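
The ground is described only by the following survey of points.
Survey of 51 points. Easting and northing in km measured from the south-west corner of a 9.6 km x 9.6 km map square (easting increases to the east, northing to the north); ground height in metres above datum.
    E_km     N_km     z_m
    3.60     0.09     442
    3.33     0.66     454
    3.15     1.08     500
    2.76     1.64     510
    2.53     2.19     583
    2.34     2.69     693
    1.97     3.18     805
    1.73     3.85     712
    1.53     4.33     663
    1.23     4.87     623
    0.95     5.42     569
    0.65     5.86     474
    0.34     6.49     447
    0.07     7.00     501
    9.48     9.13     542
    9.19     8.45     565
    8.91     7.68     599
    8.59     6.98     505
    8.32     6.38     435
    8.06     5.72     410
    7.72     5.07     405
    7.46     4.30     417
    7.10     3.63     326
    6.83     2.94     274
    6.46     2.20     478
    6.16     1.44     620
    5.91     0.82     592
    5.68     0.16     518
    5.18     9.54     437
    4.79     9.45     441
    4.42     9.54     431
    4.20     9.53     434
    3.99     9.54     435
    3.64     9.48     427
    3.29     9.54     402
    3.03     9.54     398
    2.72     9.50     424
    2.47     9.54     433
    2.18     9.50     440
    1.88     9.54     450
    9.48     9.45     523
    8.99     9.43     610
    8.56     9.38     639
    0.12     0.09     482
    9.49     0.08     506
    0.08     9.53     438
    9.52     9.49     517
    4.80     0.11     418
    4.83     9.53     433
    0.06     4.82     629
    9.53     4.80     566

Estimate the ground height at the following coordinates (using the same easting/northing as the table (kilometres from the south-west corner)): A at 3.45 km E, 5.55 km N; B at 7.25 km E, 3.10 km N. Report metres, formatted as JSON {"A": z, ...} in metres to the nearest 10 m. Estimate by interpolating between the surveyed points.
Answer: {"A": 650, "B": 320}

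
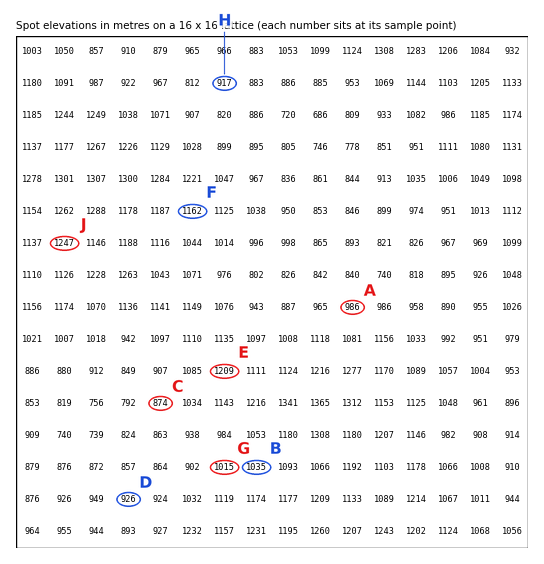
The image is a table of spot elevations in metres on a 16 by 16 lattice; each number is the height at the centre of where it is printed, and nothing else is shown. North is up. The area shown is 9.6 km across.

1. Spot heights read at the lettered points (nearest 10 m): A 990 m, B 1040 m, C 870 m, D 930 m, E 1210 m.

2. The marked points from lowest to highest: H G F J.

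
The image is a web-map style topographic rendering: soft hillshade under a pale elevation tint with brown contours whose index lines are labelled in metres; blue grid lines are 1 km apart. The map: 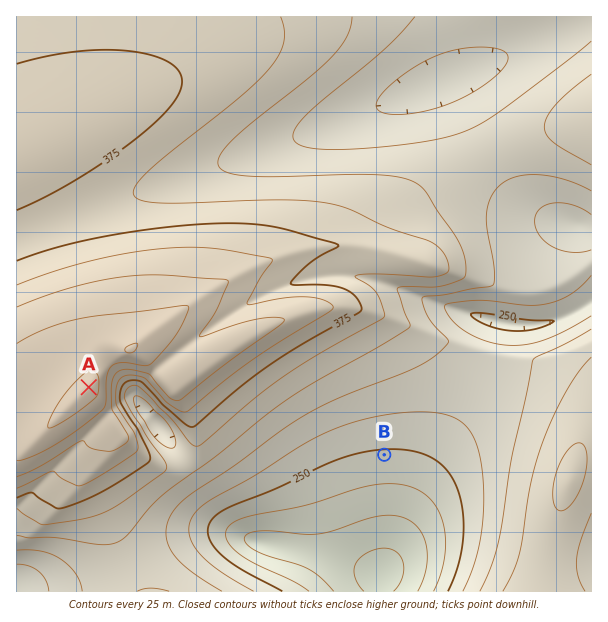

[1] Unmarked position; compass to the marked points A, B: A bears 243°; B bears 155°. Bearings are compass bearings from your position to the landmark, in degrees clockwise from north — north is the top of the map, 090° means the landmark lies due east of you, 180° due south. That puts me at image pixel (302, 279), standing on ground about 370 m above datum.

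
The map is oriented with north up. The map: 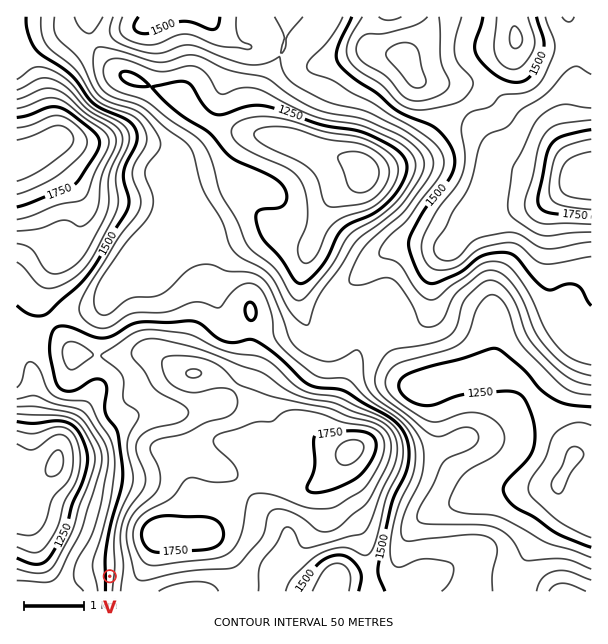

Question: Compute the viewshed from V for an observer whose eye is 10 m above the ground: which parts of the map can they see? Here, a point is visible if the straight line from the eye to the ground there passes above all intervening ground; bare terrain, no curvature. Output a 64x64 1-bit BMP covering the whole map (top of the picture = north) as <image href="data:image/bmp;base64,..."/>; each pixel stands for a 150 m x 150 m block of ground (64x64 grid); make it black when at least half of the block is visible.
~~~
<image width="64" height="64" href="data:image/bmp;base64,Qk0+AgAAAAAAAD4AAAAoAAAAQAAAAEAAAAABAAEAAAAAAAACAAATCwAAEwsAAAIAAAAAAAAA////AAAAAAD/8AAAAAAAAP/wAAAAAAAA4/gAAAAAAADB/AAAAAAAAIA8AAAAAAAAABwAAAAAAAAACAAAAAAAAAAAAAAAAAAAAAAAAAAAAAAAAAAAAAAAAIAAAAAAAAAAwAAAAAAAAADAAAAAAAAAAMAAAAAAAAAA4AAAAAAAAADgAAAAAAAAAOAAAAAAAAAA8AAAAAAAAAD94AAAAAAAAP/gAAAAAAAA//AAAAAAAAD/kAAAAAAAAP/AAAAAAAAA/8AAAAAAAADv8AAAAAAAAOf4AAAAAAAA4wgAAAAAAADAAAAAAAAAAOAAAAAAAAAA4AAAAAAAAADgAAAAAAAAAOAAAAAAAAAA4AAAAAAAAADgAAAAAAAAAPgAAAAAAAAA/gAAAAAAAAD/AAAAAAAAAP+AAAAAAAAA44AAAAAAAADhwAAAAAAAAPHAAAAAAAAA+8AAAAAAAAD/4AAAAAAAAP/AAAAAAAAA/4AAAAAAAAD/wAAAAAAAAP/AAAAAAAAA/+AAAAAAAAA/4AAAAAAAAA/wAAAAAAAAAAAAAAAAAAAAAAAAAAAAAAAAAAAAAAAAAAAAAAAAAAAAAAAAAAAAAAAAAAAAAAAAAAAAAAAAAAAAAAAAAAAAAAAAAAAAAAAAAAAAAAAAAAAAAAAAAAAAAAAAAAAAAAAAAAAAAAAAAAAAAAAAAAAAAA=="/>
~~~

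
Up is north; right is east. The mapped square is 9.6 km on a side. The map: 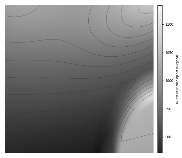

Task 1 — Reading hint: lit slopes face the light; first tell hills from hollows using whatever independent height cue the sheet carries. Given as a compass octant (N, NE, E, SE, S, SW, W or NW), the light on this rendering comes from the NE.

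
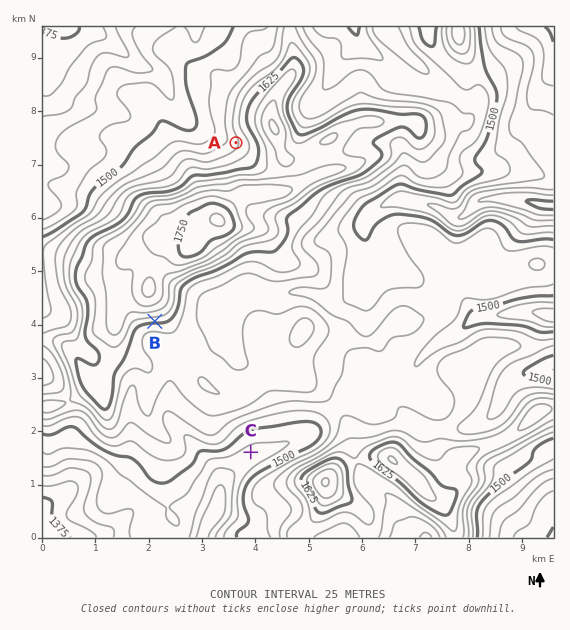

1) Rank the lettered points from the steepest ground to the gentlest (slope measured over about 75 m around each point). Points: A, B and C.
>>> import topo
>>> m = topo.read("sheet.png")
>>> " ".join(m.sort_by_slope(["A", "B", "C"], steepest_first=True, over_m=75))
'B A C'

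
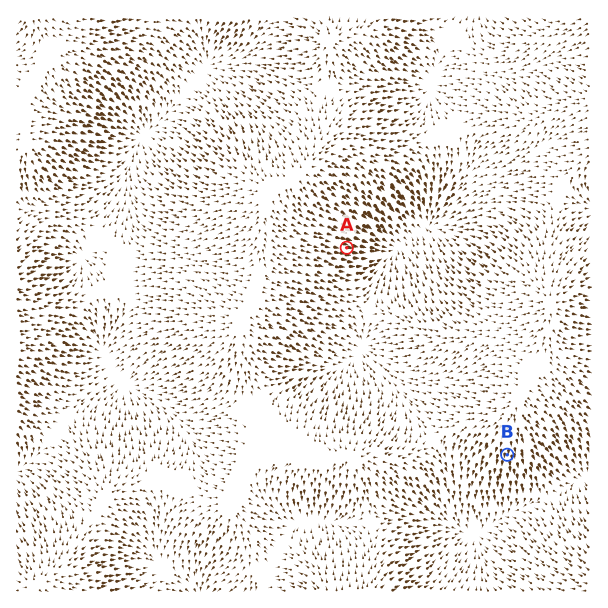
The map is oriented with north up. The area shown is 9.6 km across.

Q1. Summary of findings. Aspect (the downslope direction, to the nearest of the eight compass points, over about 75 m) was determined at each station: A E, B S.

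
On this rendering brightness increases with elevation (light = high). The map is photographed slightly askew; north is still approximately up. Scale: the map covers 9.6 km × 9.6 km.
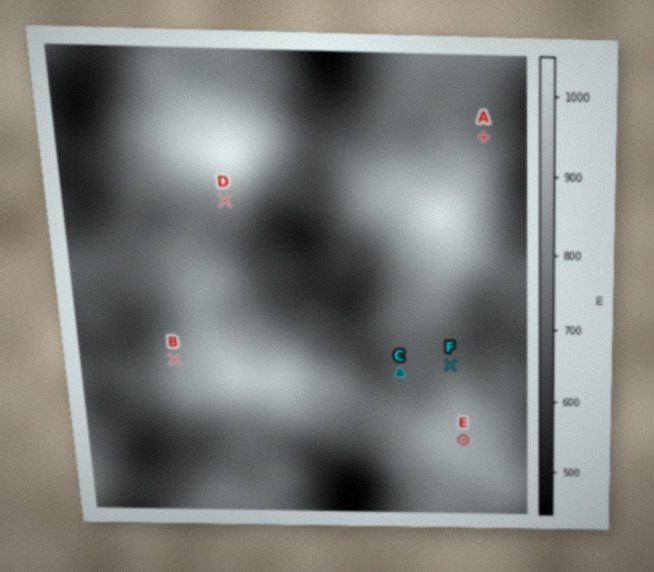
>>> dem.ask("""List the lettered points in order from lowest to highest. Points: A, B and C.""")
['C', 'A', 'B']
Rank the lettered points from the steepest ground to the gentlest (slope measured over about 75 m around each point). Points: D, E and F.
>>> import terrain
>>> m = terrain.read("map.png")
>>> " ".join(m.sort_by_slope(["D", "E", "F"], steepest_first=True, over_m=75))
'D F E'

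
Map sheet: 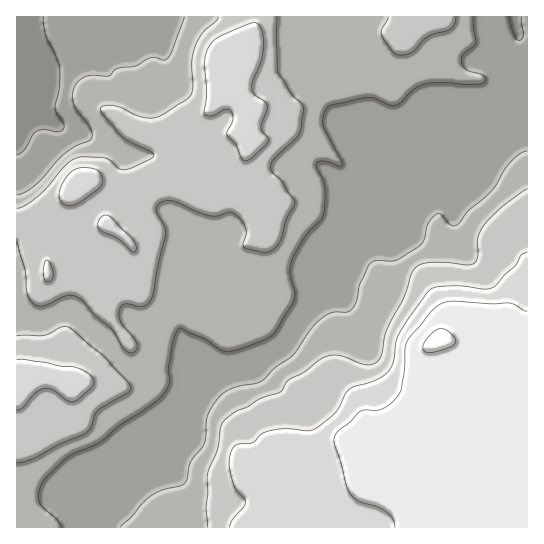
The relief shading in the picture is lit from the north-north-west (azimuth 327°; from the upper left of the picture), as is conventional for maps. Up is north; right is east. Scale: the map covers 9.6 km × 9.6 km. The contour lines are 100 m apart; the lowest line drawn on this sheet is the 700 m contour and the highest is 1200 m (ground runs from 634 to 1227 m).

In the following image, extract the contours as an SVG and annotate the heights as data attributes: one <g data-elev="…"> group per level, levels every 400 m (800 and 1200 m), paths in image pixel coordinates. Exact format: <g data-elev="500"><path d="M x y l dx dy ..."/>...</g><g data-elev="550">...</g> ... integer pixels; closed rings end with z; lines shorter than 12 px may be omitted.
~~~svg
<g data-elev="800"><path d="M61 527l-4-8-14-11-4-6 0-9 4-11 24-25 34-15 18-16 30-19 13-12 7-12 0-17 4-24 5-13 4-1 24 12 15 10 6 1 14-2 24-9 7-5 5-6 18-31 0-7-5-17 2-15 13-22 15-16 4-7 1-27-2-8-7-12 0-4 7-2 16 5 3-1-1-6-18-33 0-9 4-10 6-2 36-8 6 1 14 7 6 0 6-2 13-14 11-5 17-1 28 1 13-1 2-2 0-4-5-3-13-4-4-4-2-4 2-8 12-11-2-26"/><path d="M527 151l-6 2-10 8-7 9-11 20-24 20-11 14-7 1-10-11-4 0-8 9-5 18-6 6-23 14-18 0-7 2-10 20-3 18-6 9-5 2-15 1-10 6-11 11-17 25-18 13-13 13-6 2-22 5-13 7-13 19-2 8-1 20-14 20-5 20-5 4-18 4-12 6-31 31"/><path d="M185 17l-13 34-6 9-16-2-15 8-18 3-8 7-20 0-11 6-5 9 0 11 4 8 13 17 2 6 0 5-2 3-13 5-10 6-9 8-22 25-11 7-8 3"/></g><g data-elev="1200"><path d="M425 351l8 1 16-4 6-5 0-4-8-8-5-2-4 0-7 5-6 8-2 5z"/></g>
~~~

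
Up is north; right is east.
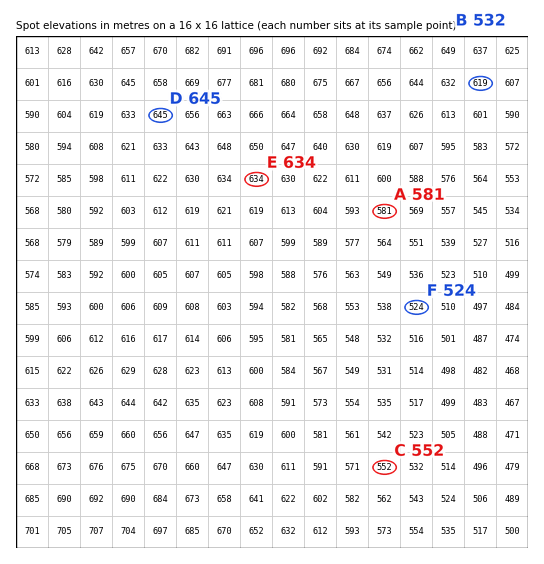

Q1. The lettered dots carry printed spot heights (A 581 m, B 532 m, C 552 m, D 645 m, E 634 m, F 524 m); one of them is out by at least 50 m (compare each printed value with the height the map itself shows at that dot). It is B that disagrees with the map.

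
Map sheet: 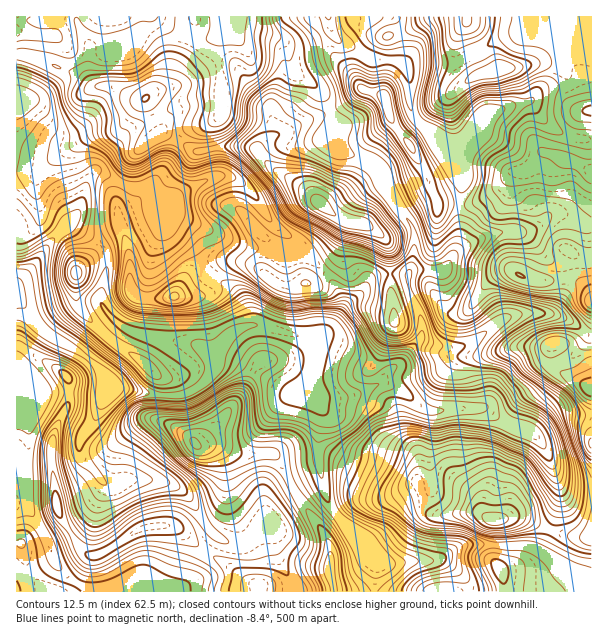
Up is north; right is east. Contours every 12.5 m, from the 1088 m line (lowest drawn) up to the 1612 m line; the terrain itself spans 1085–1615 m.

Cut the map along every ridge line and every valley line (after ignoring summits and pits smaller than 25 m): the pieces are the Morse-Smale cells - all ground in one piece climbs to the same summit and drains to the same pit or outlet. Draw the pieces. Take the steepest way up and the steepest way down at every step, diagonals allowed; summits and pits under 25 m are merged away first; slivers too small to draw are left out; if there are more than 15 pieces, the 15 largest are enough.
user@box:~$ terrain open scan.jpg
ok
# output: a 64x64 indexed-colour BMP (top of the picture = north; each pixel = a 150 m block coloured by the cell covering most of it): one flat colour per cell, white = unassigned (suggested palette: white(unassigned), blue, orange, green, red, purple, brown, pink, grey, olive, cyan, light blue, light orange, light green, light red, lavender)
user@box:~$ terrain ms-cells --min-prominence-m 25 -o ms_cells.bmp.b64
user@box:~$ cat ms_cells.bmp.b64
<image width="64" height="64" href="data:image/bmp;base64,Qk12CAAAAAAAAHYAAAAoAAAAQAAAAEAAAAABAAQAAAAAAAAIAAATCwAAEwsAABAAAAAAAAAA////ALR3HwAOf/8ALKAsACgn1gC9Z5QAS1aMAMJ34wB/f38AIr28AM++FwDox64AeLv/AIrfmACWmP8A1bDFABERERERERERERERERERER//////AAAAAAAAAAAAAAAAERERERERERERERERERER//////8AAAAAAAAAAAAAAAARERERERERERERERERERH//////wAAAAAAAAAAAAAAABERERERERERERERERERH///////BmZgAAAAAAAAAAAAEREREREREREREREREREf//////9mZmZmAAAAAAAAAAARERERERERERERERExER//////9mZmZmZmZmZmZmAAABERERERERERERERMzMx//////+7ZmZmZmZmZmZmYAAAERERERERERERERMzMz//////+7u2ZmZmZmZmZmZmAAARERERERERERERMzMzM/////+7u7tmZmZmZmZmZmYAABEREREREREREREzMzMz////+7u7u2ZmZmZmZmZmZgAAEREREREREREREzMzMzP////7u7u7u2ZmZmZmZmZmAAAREREREREREREzMzMzMz///7u7u7u7u2ZmZmZmZmYAABERERETMzETMzMzMzMzMz//u7u7u7u7ZmZmZmZmZlVVERERERMzMzMzMzMzMzMzMz+7u7u7u7tmZmZmZmZmVVURERERMzMzMzMzMzMzMzMzM7u7u7u7u2ZmZmZmZmVVVRERERMzMzMzMzMzMzMzMzMzu7u7u7u7ZmZmZmZmZVVVEREREzMzMzMzMzMzMzMzMzO7u7u7u7tmZmZmZmZVVVURERERMzMzMzMzMzMzMzMzM7u7u7u7u2ZmZmZmZVVVVREREREzMzMzMzMzMzMzMzMzu7u7u7u7ZmZmZmVVVVVVERERERMzMzMzMzMzMzMzMzO7u7u7u7tmZmZlVVVVVVUREREREzMzMzMzMzMzMzMzM7u7u7u7tVVVVVVVVVVVVRERERERMzMzMzMzMzMzMzM7u7u7u7tVVVVVVVVVVVVVEREREREzERERETMzMzMzER7u7uu7VVVVVVVVVVVVVVUREREREREREREREzMzMxERHu7u7uVVVVVVVVVVVVVVVRERERERERERERERMzMxEREe7u7u5VVVVVVVVVVVVVVVEREREREREREREREzMRERER7u7u7u5VVVVVVVVVVVVVUREREQARERERERGBERERERHu7u7u7uVVVVVVVVVVVVVREREQAAERERERGIgREREREe7u7u7u5VmZlVVVVVVVVVEREAAAABERiIiIiIERERERHu7u7u7umZmZlVVVVVVVUREAAAAACIiIiIiIiBERERER7u7u7u6ZmZmZVVVVVVmREAAAAACIiIiIiIiIgREREREe7u7u7pmZmZmZVVVVmZEAAAAACIiIiIiIiIgRERERER7u7u7umZmZmZmZmZmZkAAAAACIiIiIiIiIiBEREREREu7u7umZmZmZmZmZmZmQAAAAAAiIiIiIiIiBERERERESIu7u6ZmZmZmZmZmZmZAAAAAACIiIiIiIiBERERERESIi7u7pmZmZmZmZmZmZlAAAAAAIiIiIiIgRERERERESIiIiIimZmZmZmZmZmZmUQAAAAAiIiIiIiBERERERESIiIiIiJ3d5mZmZmZmZmZREAAAACIiIiIiBERERERESIiIiIiInd3eZmZmZmZmZlERAAACIiIiIiBERERERESIiIiIiIid3d6mZmZmZmZmUREAACIiIiIiBERERERESIiIiIiIiJ3d3qqmZmZmZmZRERACIiIiIiBERERERESIiIiIiIiInd3eqqqqqqZmZlERESIiIiIiBERERERESIiIiIiIiInd3d6qqqqqqmZqkREREiIiIiIERERERESIiIiIiIiIid3d3qqqqqqqqqqRERESIiIiIgRERERERIiIiIiIiIid3d3eqqqqqqqqqpEREREiIiIgRERERERIiIiIiIiIid3d3d6qqqqqqqqqkRERESIiERBERERERIiIiIiIiIiJ3d3d3eqqqqqqqqqREREREhEREQREREiIiIiIiIiIiJ3d3d3eqqqqqqqqqpEREREREREREERESIiIiIiIiIiInd3d3d6qqqqqqqqqkREREREREREQRERIiIiIiIiIiJ3d3d3d6qqqqqqqqqqREREREREREREEREiIiIiIiIid3d3d3d6qqqqqqqqqqpEREREREREREQRESIiIiIiIiJ3d3d3d3zMqqqqqqqqAEREREREREREREERIiIiIiIiJ3d3d3d3zMzKqqqqqgAAREREREREREREREQiIiIiIiInd3d3d8zMzMyqqqqgAABEREREREREREREREIiIiIiIid3d3d3zMzMzMqqqgAAAAREREREREREREREQiIiIiIiJ3d3d3fMzMzMzMzAAAAAAAREREREAARERERCIiIiIiJ3d3d3d8zMzMzMzMwAAAAAAEREAAAAAAREREIiIiIiJ3d3d3d3zMzMzMzMzMzMAAAABEAAAAAABEREQiIiIid3d3d3d3fMzMzMzMzMzMzAAAAAAAAAAAAARERCIiIiJ3d3d3d3fczMzMzMzMzMzAAAAAAAAAAAAABERCIiIiJ3d3d3fd3d3d3dzMzMzMzAAAAAAAAAAAAAAAREIiIiInd3d33d3d3d3d3dzMzMzAAAAAAAAAAAAAAABAQiIiIt3dd33d3d3d3d3d3dzMwAAAAAAAAAAAAAAAAAAAIt3d3d3d3d3d3d3d3d3d3dwAAAAAAAAAAAAAAAAAAAAt3d3d3d3d3d3d3d3d3d3d3MAAAA"/>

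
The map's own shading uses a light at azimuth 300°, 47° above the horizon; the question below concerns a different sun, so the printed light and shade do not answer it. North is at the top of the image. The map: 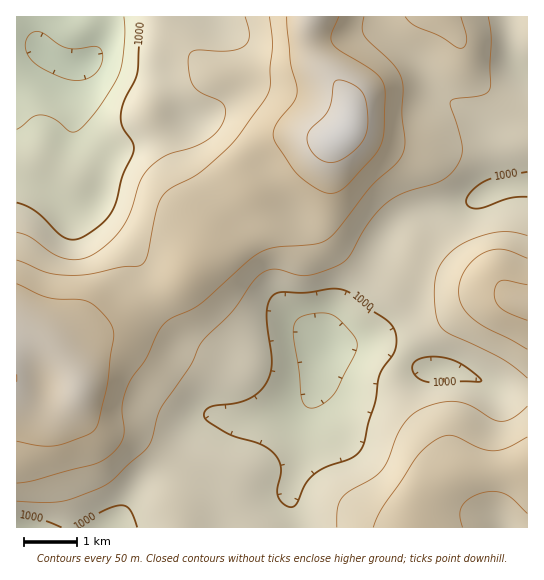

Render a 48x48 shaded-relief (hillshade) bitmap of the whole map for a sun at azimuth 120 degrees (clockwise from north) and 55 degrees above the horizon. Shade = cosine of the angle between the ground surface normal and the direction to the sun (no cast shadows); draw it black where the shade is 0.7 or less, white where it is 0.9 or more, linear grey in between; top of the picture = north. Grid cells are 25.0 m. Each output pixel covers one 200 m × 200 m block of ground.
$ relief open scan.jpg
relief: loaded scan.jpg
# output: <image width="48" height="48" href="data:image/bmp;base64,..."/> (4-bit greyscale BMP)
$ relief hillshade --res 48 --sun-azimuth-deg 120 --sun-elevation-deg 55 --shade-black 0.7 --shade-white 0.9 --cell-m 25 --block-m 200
<image width="48" height="48" href="data:image/bmp;base64,Qk32BAAAAAAAAHYAAAAoAAAAMAAAADAAAAABAAQAAAAAAIAEAAATCwAAEwsAABAAAAAAAAAAAAAAABEREQAiIiIAMzMzAERERABVVVUAZmZmAHd3dwCIiIgAmZmZAKqqqgC7u7sAzMzMAN3d3QDu7u4A////ALqqq8yph3eJqqmZmZmHZmZmZ4mqq7y6h7u7vMy6h3iJqqmZmZmHZmZmZomqu7u5h7u7vM3LmHiJmpmaqql2ZmZlVniau7y5h8zMzM3duXeJmZmaqqmGZmZVRGiZq7u6mMzMzMzdyoiJmZmaq6mHZmVVRFeJmqqpmLvMzMze3KmZmZmZqqqXZmVVQ0Z4iZmYiKu7zMze7bqZmZmJmqqYd2ZVREZ3iIh2ZqqrvLze7cupmZiImZmYh3ZlREV3iIh2VZmau7zN3cy6mZmYmZmYh3dlVUVniZmGVKmZq7zMzMy7qZmZmZmYd3dlVVVWiZmHVKqZm83dy8zMupqqqqqYh3ZlVmVVeJmHVbqYis3ty7zMy6qru7uph3ZlZmZVZ4iHZcuYeb3u3LvMy6qrzMupiHZlZ3dlVniHZsuYeKze3Lu8y7qrzMy6iHZVaJh3Z4iHd7uoiavN3cu7u7qqvNy6mHZVaJqYiImYh7upmaq83cy7u7qqvMy6mHZVaJqqmZmYiKqpmaq7zNy7q7qqvMy6mHZlV4qqqZmZiKqZqqqrvM3Lu7qqvMy6qYd2ZniZmZmZmZmZmZmqu8zMy7u7vMy7qYiId3eIiZmZmZmZmZmaq7zMzMy7zMy7qYiIiId3eIiJmZmYiZmZmqq8zdzMzMzLuoiImZh2ZneImZmIeImZmZmrzd3d3czMy5iImZh1VWd4iIiHZniJiIeKvN3u7bu8zKmYiZl1RFZ4iIh3ZVZ4iHZ4q83u7bq83LqpiJmGREV4iIiHZURXiHZnmrze7bqszcupiImGQzRniIiYdTNFeHdniaq83Lqrzdy6iImHVDNGeImZhkM0V3d3iZqru7qqvN3LmIiYdUNFeImql1QiRnd3iJmaqqqZq97cqIiYh1RFd4mqmGUyNGd4iJmZmqqZm97tupiYiHZWd4mamYZCI1d4iJmZqqqZm97ty6mZmYdmd4mZmZhTI1Z4iIiZqqqZm97u3Lu7uqh3d4mZmal0IkZniIiJmqmZm87u3MzMzLqYiJmZmal1MkVmd3iJmZiIm87u3MzMzcy6qpmZiJmFM0VlVmeJmId4m87u3Lu8zMy7u4iZiImGQ0VmVEV4mHd3ms3u7bu7u7u7q3iZmHiHZVZ3VDRXiHZnib3v7cuqu7qqqneJmHd3d3iIdTM1ZmZmeKve7cuqqqqZmXeJmHZmd4mphlM0RVVmZ4rO7cqqqqqZmXeJmHVUV5qqmHVEREVVZnnO7suqqqqZmYiIh2UzRYqqmYdlRERVZnm97tuqqqqpmYiIh2UyJHmZmZmHZUVWZ3m87tyqqqqqmZiYh2UyJGiIiJmYdlVWd4mrzdypmru6mZmZmHUyJGiHeIiIdlVneImavMupmrzLqqmZmYdCI2iHd3h3ZURniIiZqrqYir3cqqqZmqhSE2iIiHd2VDRomZmZqqqYib3cqaqZmqp0IleIiId2UzRpu6qaqqqZmr3cmKqYiaqFIleImYh2VDNqzduqmZmZmrzbl6qZiImGM1eJmYh2VDNpzuy6mZmZq7zLhw=="/>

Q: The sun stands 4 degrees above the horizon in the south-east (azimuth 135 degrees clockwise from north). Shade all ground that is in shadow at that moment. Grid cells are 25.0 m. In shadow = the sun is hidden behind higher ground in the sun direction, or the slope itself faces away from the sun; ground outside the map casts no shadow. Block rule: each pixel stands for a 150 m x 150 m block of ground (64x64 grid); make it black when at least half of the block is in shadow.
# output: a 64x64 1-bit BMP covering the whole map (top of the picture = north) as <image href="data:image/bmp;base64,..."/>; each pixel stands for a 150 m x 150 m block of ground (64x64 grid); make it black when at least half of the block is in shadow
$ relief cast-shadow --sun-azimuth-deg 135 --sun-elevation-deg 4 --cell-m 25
<image width="64" height="64" href="data:image/bmp;base64,Qk0+AgAAAAAAAD4AAAAoAAAAQAAAAEAAAAABAAEAAAAAAAACAAATCwAAEwsAAAIAAAAAAAAA////AAAAAAAAAAAAAAAAAAAAAAAAAAAAAAAAAAAOAAAAAAAAAB8AAAAAAAAD/4AAAAAAAAf/gAAAAAAAB//AAAAAAAAH/8AAAAAAAAf/wAQAAAAAB//ADwAAAAAH/+AfAAAAAAf/4B8AAAAAB//wHwAAAAAH//gfAAAAAAf//j8AAAAAB///PwAAAAAD//9+AAAAAAP4/3gAAAAAAfh+AAAAAAAB/DgAAAAAAAD8AAAAAAAAAP4AAAAAAAAAfgAAAAAAAAAYAAAAAAAAAAAAAAAAAAAAAAAAAAAAAAAAAAAAAAAAAAAAAAAAAAAAAAQAAAAAAAAADwAPwAAAAAAPgA/gAAAAAA/AH/AAAAAAH+Af+AAAAAAf+B/8AAAAAB/8H/wAAAAAH/wf/gAAAAAf/B//AAAAAB/8H/8AAAAAH/gP/4AAAAAf+A//gAAAAA/gB//AAAAAAAAB/+AAAAAAAAD/+AAAAAAAAP//AAAAAAAAf//AAAAAAAD//+AAAAAAAP//8AAAAAAB/5/4AAAAAAH8H/4AAAAAAfgP//wAAAAB/A///gAAAAH+B//8AAAAAf8A//gAAAAD/wA/8AAAAAP/gB/AAAAAA/8AH4AAAAAD/wAPwAAAAAP/AB/gAAAAA/8AH+AAAAAD/4A/4AAAAAH/gH/gAAAAAH+AP+AAAAAAP4Af4AAAAA=="/>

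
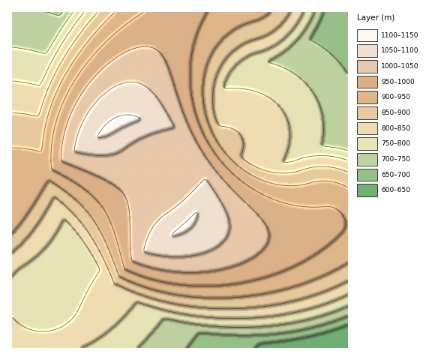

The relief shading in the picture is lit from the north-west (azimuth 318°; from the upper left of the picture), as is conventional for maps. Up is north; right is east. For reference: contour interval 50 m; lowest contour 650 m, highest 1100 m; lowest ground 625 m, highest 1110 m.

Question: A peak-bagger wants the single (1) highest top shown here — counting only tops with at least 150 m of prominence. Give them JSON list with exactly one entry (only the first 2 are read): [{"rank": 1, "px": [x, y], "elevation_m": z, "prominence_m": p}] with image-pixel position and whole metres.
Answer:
[{"rank": 1, "px": [116, 126], "elevation_m": 1110, "prominence_m": 485}]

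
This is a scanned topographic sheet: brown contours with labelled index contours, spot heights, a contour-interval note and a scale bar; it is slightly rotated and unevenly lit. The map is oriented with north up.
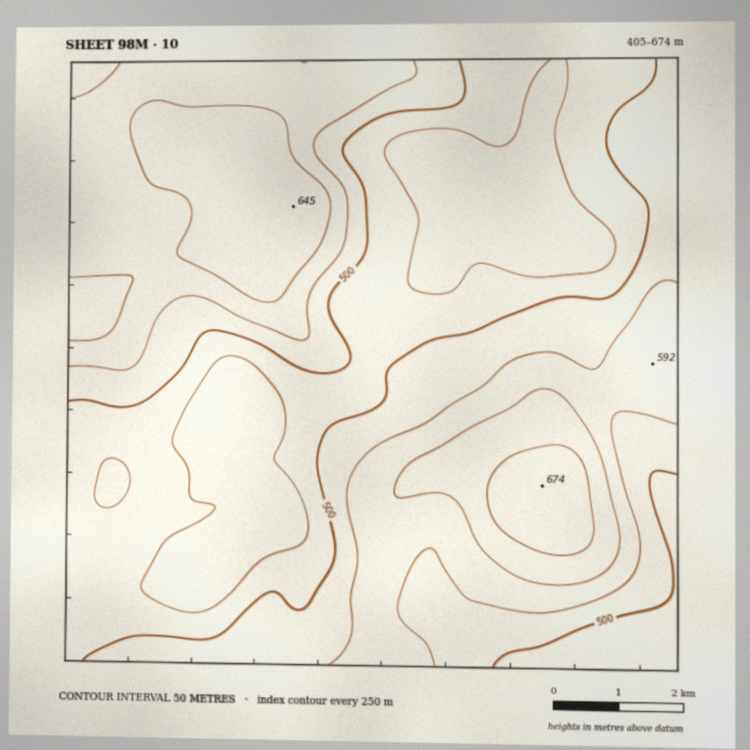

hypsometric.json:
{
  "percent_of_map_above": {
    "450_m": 85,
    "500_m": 60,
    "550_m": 38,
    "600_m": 15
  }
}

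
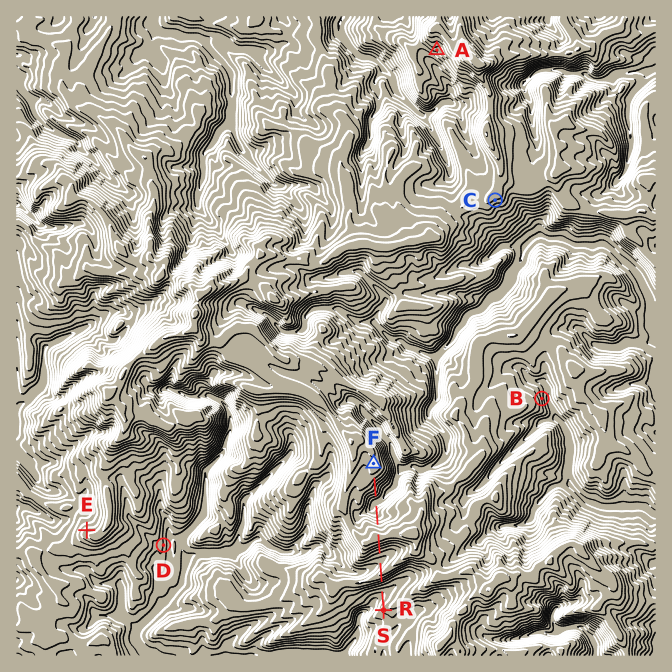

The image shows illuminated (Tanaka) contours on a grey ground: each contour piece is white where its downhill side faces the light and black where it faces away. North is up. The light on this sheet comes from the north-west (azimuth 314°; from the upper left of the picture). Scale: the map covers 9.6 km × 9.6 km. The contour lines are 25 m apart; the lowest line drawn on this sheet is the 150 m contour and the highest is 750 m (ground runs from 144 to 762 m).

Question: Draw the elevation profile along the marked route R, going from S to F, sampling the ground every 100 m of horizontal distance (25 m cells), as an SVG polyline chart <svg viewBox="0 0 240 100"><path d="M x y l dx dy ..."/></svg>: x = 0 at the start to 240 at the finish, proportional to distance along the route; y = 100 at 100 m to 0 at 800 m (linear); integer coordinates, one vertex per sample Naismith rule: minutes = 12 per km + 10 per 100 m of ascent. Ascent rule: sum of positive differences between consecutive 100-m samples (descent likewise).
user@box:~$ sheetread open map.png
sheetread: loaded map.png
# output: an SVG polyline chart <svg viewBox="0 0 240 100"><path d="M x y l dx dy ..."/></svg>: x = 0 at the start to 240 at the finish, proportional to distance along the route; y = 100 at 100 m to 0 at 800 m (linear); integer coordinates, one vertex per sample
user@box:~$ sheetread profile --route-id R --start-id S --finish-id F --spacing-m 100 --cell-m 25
<svg viewBox="0 0 240 100"><path d="M0 63l11 3 11 3 11-3 11-8 10-10 11 0 11 5 11-3 11-6 11-9 11-5 11 4 10 7 11 8 11 2 11 5 11-5 11-7 11-4 11-6 11-3 10-1 1 0"/></svg>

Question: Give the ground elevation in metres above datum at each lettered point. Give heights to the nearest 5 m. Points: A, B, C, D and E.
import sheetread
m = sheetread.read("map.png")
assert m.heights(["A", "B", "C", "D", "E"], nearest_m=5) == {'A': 460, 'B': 245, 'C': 450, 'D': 200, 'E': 385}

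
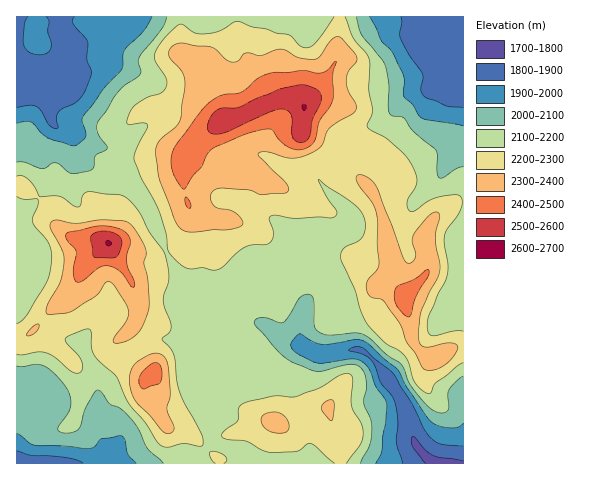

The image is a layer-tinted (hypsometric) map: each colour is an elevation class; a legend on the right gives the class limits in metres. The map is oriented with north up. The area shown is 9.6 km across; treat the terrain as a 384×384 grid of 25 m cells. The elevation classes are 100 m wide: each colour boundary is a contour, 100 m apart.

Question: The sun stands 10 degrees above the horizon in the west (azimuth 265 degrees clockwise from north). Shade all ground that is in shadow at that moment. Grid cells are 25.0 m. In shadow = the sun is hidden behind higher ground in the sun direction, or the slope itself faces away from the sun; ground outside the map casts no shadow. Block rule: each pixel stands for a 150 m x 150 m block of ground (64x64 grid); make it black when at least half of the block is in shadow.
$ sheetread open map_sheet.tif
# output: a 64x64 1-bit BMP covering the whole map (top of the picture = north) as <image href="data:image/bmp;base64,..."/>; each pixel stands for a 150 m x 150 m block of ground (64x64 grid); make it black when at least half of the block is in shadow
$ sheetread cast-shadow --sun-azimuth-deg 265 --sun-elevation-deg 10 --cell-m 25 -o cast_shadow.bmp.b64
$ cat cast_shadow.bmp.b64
<image width="64" height="64" href="data:image/bmp;base64,Qk0+AgAAAAAAAD4AAAAoAAAAQAAAAEAAAAABAAEAAAAAAAACAAATCwAAEwsAAAIAAAAAAAAA////AAAAAAAAAAAAAAH/4AAAAAAAAP/4AAAAAAAA//AAAAAAAAD/8ABgAYAAgP/wAHAD4AAA/+AAcAfgAAH/4QAgB+AAA//BAAAH4AAD/4cAAAfgAAP/jwAAB/AAAf8fAAAH+AAB/x8AIA/8AAD+DwBgD/4AAP4HAGAP/gDw+AcAwA/8B/hgBwAAB8AP4AADAAAAAA/AAHAYAHAAGQAAeAwAOgABgAB+AAA/AAGAAP8AAD+AAYAA/wAAP4AAgAD/AAA/wAAAAP8AAH/AAAAAfwAwf8AAAAA/ADh/wAAAAB8AOP+AAAADHwAB/wAAAAMfAAP+AAAAAx8AA/8AAAADHwAD/4AAAAcfAAf/wAgABx8AB/4AHAAHHwAA+AA4AAcPAADwAGAAB48AAOA4AAAPhwAAAHwAAA+AAAAAeADADgAAAAAAAeAecDgAAAADwBh4cAAAAAOAAHgAAAAAAAAA/AEAAAAAAADOAQAAAABwAAcAAAAAAH4AAA4AAAAAf8AAHgAAAwB//8A8AAABwH//+BwAAAAAf///GAAAAAA///8YAAAAAD///wAAAAAAP///AAAAAAAf//8AAAAAAA///wAAAAAAB///AAAAAAAD//8AAAAAAAP//wAAAAABwf//AAAAAAHD//8AAAAAAYP//wAAAAAAA///AAAAAAAB//wAAAAAAAH/+A=="/>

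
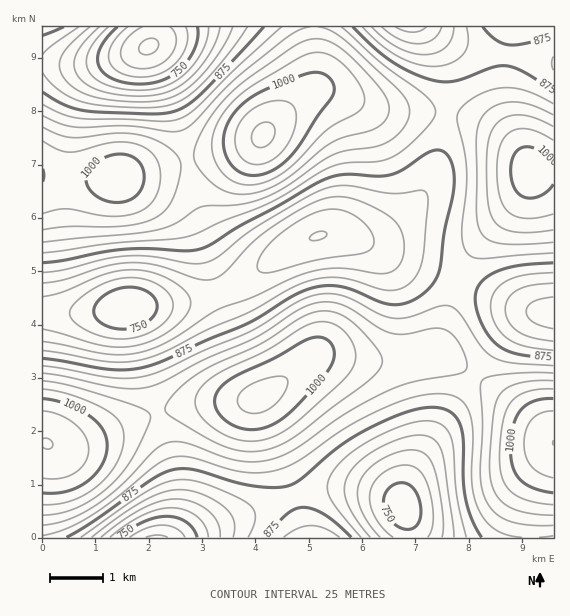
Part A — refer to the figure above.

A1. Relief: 670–1055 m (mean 895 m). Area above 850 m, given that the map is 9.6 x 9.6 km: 66.5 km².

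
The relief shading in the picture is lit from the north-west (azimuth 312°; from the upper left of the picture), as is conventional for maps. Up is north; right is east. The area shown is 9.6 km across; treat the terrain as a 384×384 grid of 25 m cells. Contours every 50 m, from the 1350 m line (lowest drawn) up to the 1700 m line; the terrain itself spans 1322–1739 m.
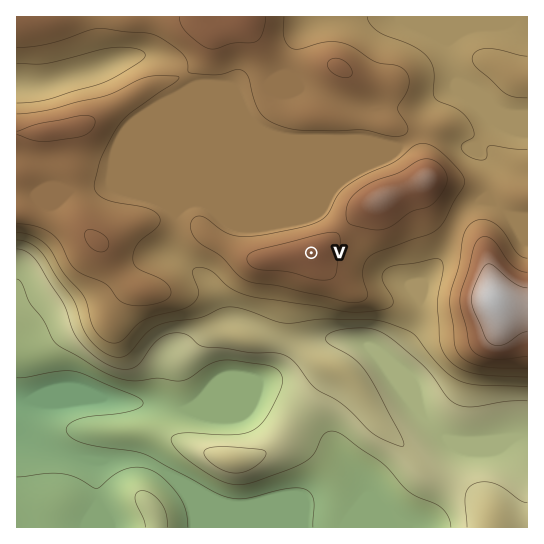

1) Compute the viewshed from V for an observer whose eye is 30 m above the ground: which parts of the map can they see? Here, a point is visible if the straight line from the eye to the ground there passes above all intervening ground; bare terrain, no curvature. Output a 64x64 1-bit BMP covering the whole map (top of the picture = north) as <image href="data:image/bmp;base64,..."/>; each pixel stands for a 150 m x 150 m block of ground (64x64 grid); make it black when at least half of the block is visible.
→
<image width="64" height="64" href="data:image/bmp;base64,Qk0+AgAAAAAAAD4AAAAoAAAAQAAAAEAAAAABAAEAAAAAAAACAAATCwAAEwsAAAIAAAAAAAAA////AAAAAAD/4HAA///n///wcAB//8P///DwAD//g///8eAAD/+H////4AAH/4f////AAAf9z////4AAB/H/////AAAH8f////wAf4/h////gAH//+P///8AD///w/////////////5/////////wA////////+AAP///////4AAA///////gAAAf////9+AAAAfDP/8DwAAAP4AP/gOAAAB/gAf4A4AAAP+AB/ADwAAB/4ADAAfwAAH/wIAAB/gAA///gAAP/AAD8H4AAA/8AAfwgAAAH/wAB/mAAAAf/AAAP4AAAH/8AAA/AAAA//wAAH4AAD5//AAA/AAAeD/8AAP4AAfwP/wAB/AAf/B/+AAP4AD/+f/4AA/wAP////gAD/h/////+AAf+H+B///4AB/8/+D//HgAP////v+cOCA//////5wIcD//////nAP///////8cAf//////4BwA///////wCAA///////gAAD///////AAAP//////+AAA///////8AAD///////4AAB///////4AAAf//////AAAAf/////wAAAAf///g/wAAAAf//8H/gAAAAf//5//AAAAA/////4AAAAAf///gAAAAAAf//4AAAAAAB//4AAAAAAAP/8AAAYD8AD//wAAAwP/////AAADg/////8AAAfD//+P/wAAB+A=="/>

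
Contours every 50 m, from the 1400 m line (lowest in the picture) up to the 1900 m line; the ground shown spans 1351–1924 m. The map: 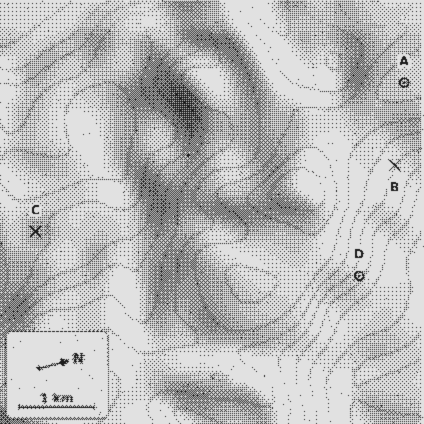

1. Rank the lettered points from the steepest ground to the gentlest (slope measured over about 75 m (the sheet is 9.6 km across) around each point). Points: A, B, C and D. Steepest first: D B C A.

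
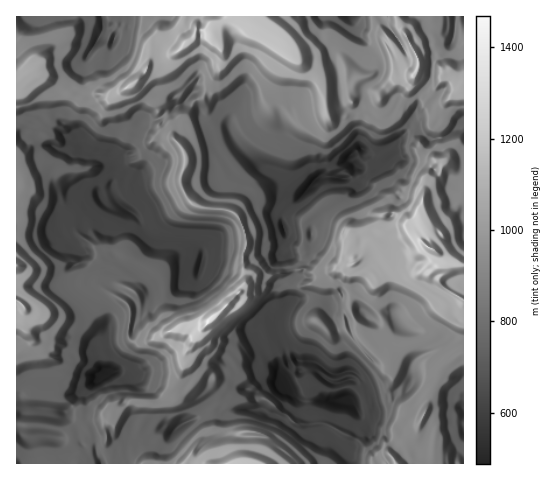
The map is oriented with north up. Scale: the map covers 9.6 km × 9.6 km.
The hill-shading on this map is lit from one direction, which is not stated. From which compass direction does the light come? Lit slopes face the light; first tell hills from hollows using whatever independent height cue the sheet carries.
W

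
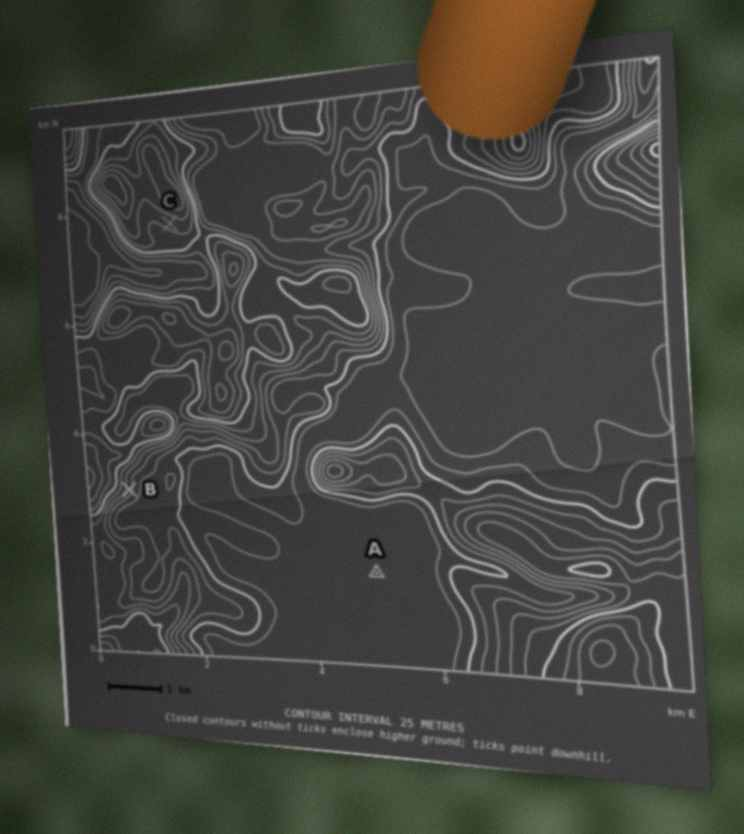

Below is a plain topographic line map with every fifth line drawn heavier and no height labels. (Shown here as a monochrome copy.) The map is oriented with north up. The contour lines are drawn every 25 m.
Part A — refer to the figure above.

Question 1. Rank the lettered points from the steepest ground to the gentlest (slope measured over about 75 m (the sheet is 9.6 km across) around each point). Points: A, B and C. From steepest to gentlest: B C A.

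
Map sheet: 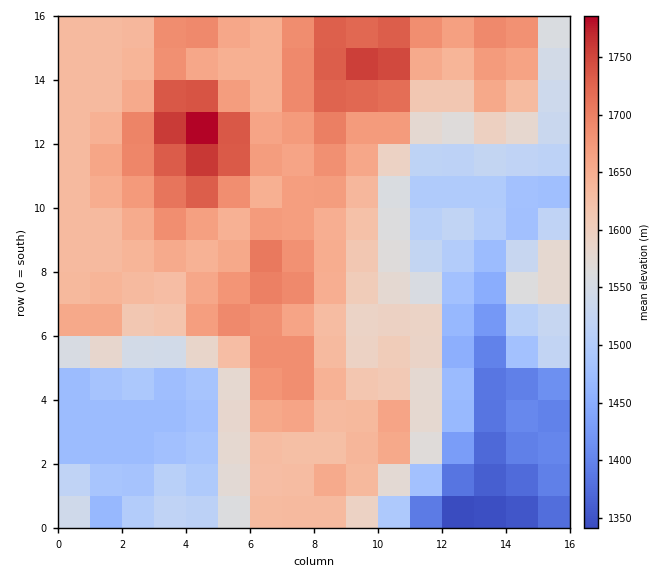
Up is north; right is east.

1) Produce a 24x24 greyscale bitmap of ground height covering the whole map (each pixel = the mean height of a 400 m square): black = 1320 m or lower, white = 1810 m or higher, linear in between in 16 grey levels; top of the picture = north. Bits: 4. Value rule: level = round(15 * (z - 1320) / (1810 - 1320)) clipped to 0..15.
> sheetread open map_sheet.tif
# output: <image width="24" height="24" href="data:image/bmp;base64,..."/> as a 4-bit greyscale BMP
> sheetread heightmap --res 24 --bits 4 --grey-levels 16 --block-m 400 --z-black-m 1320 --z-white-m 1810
<image width="24" height="24" href="data:image/bmp;base64,Qk2WAQAAAAAAAHYAAAAoAAAAGAAAABgAAAABAAQAAAAAACABAAATCwAAEwsAABAAAAAAAAAAAAAAABEREQAiIiIAMzMzAERERABVVVUAZmZmAHd3dwCIiIgAmZmZAKqqqgC7u7sAzMzMAN3d3QDu7u4A////AHVFZmaJqpmGMQAREnZVZmaKqqqXUxERImZVVlaJmqqpdSISIlVVVVaamZmql0ISMlVVVVaaqpmrp1IjMlVVVVaau6mqp1MiMlVVVVabu6mZl1MiIlVmZWeby6mImFMjRYiXeJqry6mImFM1Z6qpmau7uqmImFM1Zqqqmau7u6mIl1NGd6qqmau8y6qIh2RXiKqqqqq8y6qYdmRWiKqqu6qruqqYdmZVZ6qqu7qqu6qYZmZVVqqrvMy6q7qYZVZVVaq7vd3Kq7uoZWVVVaq8ze3bq7updmZ2Zqqrzu7bq8u7l3iIdqqrzu26rMu8qImpdqqqvduqrNzdqZq6hqqqu7qqrNzuuqq7h6qqq7qqrNzdy6q7l6qqrMuqrNzNy7vMlw=="/>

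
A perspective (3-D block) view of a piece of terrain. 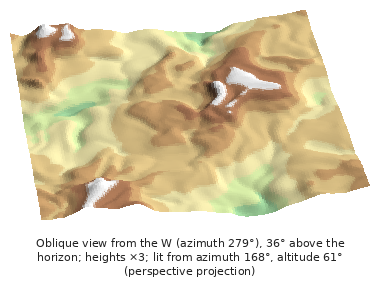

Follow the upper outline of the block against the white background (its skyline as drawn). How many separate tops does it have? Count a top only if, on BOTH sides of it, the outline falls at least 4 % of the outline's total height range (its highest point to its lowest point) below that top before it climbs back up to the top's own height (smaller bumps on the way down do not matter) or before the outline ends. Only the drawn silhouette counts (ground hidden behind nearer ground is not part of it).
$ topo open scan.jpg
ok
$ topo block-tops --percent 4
2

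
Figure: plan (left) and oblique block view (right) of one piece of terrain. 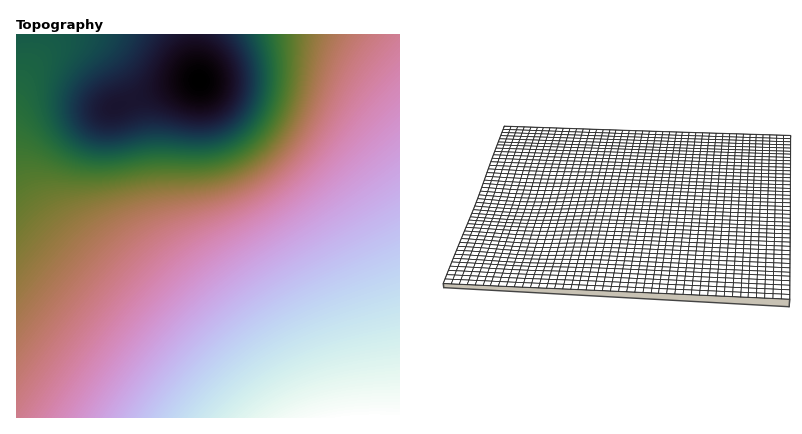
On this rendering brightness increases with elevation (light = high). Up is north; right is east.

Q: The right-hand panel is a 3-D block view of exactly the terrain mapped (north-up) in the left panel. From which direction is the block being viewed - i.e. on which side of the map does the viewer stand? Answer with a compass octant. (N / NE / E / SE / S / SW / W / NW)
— W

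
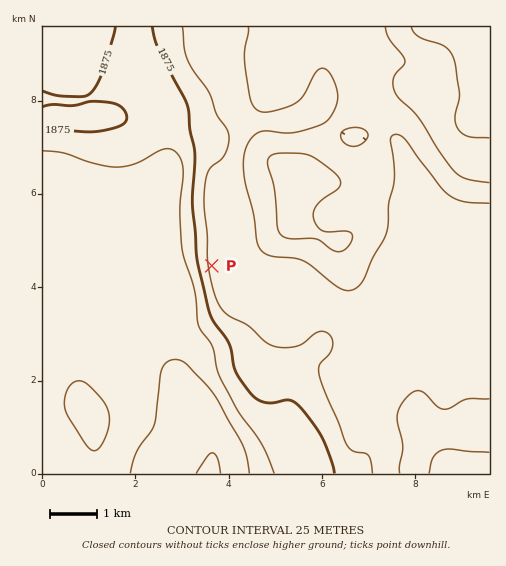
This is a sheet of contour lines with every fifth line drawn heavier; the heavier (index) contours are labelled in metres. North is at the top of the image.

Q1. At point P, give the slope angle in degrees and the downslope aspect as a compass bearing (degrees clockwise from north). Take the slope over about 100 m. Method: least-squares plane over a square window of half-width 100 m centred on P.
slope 4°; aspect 265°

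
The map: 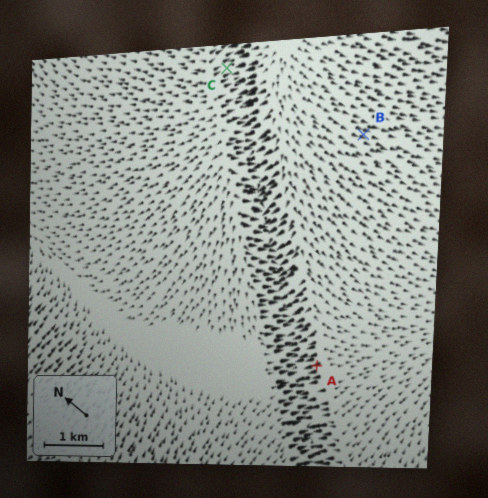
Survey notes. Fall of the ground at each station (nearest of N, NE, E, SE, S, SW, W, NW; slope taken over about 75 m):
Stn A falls NW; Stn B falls S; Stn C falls SE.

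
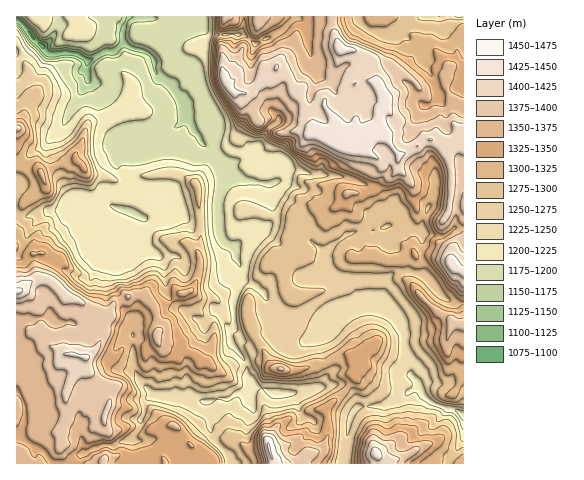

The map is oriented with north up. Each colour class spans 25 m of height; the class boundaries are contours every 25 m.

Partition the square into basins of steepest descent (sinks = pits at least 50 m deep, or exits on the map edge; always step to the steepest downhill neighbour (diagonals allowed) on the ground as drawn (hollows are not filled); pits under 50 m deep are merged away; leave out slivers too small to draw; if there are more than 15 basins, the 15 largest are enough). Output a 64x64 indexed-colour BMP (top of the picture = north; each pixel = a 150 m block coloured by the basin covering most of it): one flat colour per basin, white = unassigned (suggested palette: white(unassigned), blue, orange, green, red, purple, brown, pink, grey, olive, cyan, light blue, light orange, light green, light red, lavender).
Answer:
<image width="64" height="64" href="data:image/bmp;base64,Qk12CAAAAAAAAHYAAAAoAAAAQAAAAEAAAAABAAQAAAAAAAAIAAATCwAAEwsAABAAAAAAAAAA////ALR3HwAOf/8ALKAsACgn1gC9Z5QAS1aMAMJ34wB/f38AIr28AM++FwDox64AeLv/AIrfmACWmP8A1bDFABEREREREREREREREREREREREREREiIiIiIiIiIiIiIiERERERERERERERERERERERERERERIiIiIiIiIiIiIiIRERERERERERERERERERERERERERERIiIiIiIiIiIiIhEREREREREREREREREREREREREREREiIiIiIiIiIiIiERERERERERERERERERERERERERERERIiIiIiIiIiIiIREREREREREREREREREREREREREREREiIiIiIiIiIiIhERERERERERERERERERERERERERERESIiIiIiIiIiIiERERERERERERERERERERERERERERESIiIiIiIiIiIiIREREREREREREREREREREREREREREREiIiIiIiIiIiIhERERERERERERERERERERERERERERERIiIiIiIiIiIiERERERERERERERERERERERERERERERESIiIiIiIiIiIREREREREREREREREREREREREREREREREiIiIiIiIiIhERERERERERERERERERERERERERERERESIiIiIiIiIiERERERERERERERERERERERERERIREREREiIiIiIiIiIREREREREREREREREREREREREiIiIiERESIiIiIiIiIhERERERERERERERERERERERESIiIiIiISIiIiIiIiIiERERERERERERERERERERERESIiIiIiIiIiIiIiIiIiIRERERERERERERERERERERERIiIiIiIiIiIiIiIiIiIhERERERERERERERERERERERIiIiIiIiIiIiIiIiIiIiERERERERERERERERERERERESIiIiIiIiIiIiIiIiIiIRERERERERERERERERERERERESIiIiIiIiIiIiIiIiEREREREREREREREREREREREREREiIiIiIiIiIiIiIiERERERERERERERERERERERERERESIiIiIiIiIiIiIhEREREREREREREREREREREREREREREiIiIiIiIiIiIhERERERERERERERERERERERERERERESIiIiIiIiIiIhERERERERERERERERERERERERERERESIiIiIiIiIiIiERERERERERERERERERERERERERERERIiIiIiIiIiIiIREREREREREREREREREREREREREREREiIiIiIiIiIiIhERERERERERERERERERERERERERERESIiISIiIiIiIiERERERERERERERERERERERERERERERIiIRERERERERIREREREREREREREREREREREREREREREREREREREREREREREREREREREREREREREREREREREREREREREREREREREREREREREREREREREREREREREREREREREREREREREREREREREREREREREREREREREREREREREREREREREREREREREREREREREREREREREREREREREREREREREREREREREREREREREREREREREREREREREREREREREREREREREREREREREREREREREREREREREREREREREREREREREREREREREREREREREREREREREREREREREREREREREREREREREREREREREREREREREREREREREREREREREREREREREREREREREREREREREREREREREREREREREREREREREREREREREREREREREREREREREREREREREREREREREREREREREREREREREREREREREREREREREREREREREREREREREREREREREREREREREREREREREREREREREREREREREREREREREREREREREREREREREREREREREREREREREREREREREREREREREREREREREREREREREREREREREREREREREzERERERERERERERERERERERERERERERERERERERERETMxERMRERERERERERERERERERERERERERERERERERETMzMzMzERERERERERERERERERERERERERERERERERETMzMzMzMRERERERERERERERERERERERERERERERERERMzMzMzMzEREREREREREREREREREREREREREREREREREzMzMzMzMRERERERERERERERERERERERERERERERERETMzMzMzMxEREREREREREREREREREREREREREREREREREzMzMzMzERERERERERERERERERERERERERERERERERETMzMzMzMRERERERERERERERERERERERERERERERERETMzMzMzMxERERERERERERERERERERERERERERERERERMzMzMzMzERERERERERERERERERERERERERERERERERMzMzMzMzMREREREREREREREREREREREREREREREREREzMzMzMzMxERERERERERERERERERERERERERERERERETMzMzMzMzERERERERERERERERERERERERERERERERETMzMzMzMzMRERERERERERERERERERERERERERERETMzMzMzMzMzMxERERERERERERERERERERERERERERERMzMzMzMzMzMzEREREREREREREREREREREREREREREREzMzMzMzMzMzMREREREREREREREREREREREREREREREzMzMzMzMzMzMxERERERERERERERERERERERERERERETMzMzMzMzMzMz"/>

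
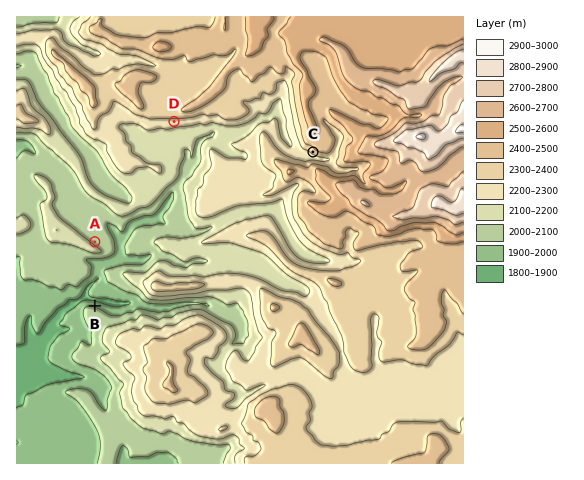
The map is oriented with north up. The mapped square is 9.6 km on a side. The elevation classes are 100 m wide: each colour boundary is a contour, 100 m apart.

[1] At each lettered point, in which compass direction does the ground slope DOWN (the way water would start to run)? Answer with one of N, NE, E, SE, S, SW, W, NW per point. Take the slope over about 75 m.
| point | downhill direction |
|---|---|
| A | NE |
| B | N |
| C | SW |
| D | S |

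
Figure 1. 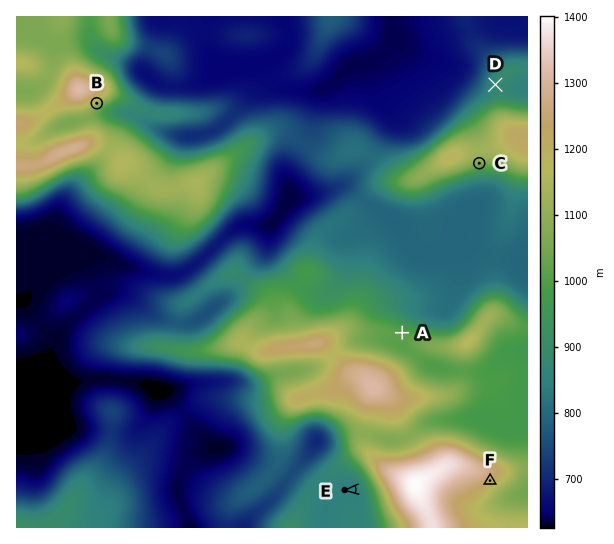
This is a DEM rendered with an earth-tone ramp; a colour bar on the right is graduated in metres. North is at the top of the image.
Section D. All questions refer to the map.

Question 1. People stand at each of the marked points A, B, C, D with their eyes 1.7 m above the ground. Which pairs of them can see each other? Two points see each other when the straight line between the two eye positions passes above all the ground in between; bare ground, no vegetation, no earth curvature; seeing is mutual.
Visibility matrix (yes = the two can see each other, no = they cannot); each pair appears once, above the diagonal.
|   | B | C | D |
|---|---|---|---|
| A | no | yes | no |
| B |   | no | yes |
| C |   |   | no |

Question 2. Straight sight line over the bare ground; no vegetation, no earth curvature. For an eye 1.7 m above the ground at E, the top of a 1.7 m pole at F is out of sight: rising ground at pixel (367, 489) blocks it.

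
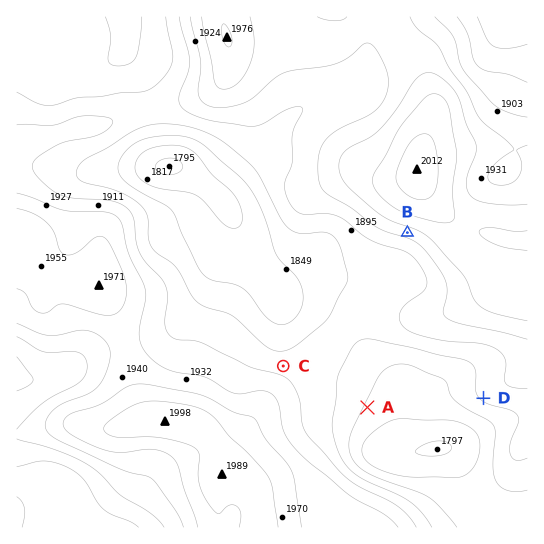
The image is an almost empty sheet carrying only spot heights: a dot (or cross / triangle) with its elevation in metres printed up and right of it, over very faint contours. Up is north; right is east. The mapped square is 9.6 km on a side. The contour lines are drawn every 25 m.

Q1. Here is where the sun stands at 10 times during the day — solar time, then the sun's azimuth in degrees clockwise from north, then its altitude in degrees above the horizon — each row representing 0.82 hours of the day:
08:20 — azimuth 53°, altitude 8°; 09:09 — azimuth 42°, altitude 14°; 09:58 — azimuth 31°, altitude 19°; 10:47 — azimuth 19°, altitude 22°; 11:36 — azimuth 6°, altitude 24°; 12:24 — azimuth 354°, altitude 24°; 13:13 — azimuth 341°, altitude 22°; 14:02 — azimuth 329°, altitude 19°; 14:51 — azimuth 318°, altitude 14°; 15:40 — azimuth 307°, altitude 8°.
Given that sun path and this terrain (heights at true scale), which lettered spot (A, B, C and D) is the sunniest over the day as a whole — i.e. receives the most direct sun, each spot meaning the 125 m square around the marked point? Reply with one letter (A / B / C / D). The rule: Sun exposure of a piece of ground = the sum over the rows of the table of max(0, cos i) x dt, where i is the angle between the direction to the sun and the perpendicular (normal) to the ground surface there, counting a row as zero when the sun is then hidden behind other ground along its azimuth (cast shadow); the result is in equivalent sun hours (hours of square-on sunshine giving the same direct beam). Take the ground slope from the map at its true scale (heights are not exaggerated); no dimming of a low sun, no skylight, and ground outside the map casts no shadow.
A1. C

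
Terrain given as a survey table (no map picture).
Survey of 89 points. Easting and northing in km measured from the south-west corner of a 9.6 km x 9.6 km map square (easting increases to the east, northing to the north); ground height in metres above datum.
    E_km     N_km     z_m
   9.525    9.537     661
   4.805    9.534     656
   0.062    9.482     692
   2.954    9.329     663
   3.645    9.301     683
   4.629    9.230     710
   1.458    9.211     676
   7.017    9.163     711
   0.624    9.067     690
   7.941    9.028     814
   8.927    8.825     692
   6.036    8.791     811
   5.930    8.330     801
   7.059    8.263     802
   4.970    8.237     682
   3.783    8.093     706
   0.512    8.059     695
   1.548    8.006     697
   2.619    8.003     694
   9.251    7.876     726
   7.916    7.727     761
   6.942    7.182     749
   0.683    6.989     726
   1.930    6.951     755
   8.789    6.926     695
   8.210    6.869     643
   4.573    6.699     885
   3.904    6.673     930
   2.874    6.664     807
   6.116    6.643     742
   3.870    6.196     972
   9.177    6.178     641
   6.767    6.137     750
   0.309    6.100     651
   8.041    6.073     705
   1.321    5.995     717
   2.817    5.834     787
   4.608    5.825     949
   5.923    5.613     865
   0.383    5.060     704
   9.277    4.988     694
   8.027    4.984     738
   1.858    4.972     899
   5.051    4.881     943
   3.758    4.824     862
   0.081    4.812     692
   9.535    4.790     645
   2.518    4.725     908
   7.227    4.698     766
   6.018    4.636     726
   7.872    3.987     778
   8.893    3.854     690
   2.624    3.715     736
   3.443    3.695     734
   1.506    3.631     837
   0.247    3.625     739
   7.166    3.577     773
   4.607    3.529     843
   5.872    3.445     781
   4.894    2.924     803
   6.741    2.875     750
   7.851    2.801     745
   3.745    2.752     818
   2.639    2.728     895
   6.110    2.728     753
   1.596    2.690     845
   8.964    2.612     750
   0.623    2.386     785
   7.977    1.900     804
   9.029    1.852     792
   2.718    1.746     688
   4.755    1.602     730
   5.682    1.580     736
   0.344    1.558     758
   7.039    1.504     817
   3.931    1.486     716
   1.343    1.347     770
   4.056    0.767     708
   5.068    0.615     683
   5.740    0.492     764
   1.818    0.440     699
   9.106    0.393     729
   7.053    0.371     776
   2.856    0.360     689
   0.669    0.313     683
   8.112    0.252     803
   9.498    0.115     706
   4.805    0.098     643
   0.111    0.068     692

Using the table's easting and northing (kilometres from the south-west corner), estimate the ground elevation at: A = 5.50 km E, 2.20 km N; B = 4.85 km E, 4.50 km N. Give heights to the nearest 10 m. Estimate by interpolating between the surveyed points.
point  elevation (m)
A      770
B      880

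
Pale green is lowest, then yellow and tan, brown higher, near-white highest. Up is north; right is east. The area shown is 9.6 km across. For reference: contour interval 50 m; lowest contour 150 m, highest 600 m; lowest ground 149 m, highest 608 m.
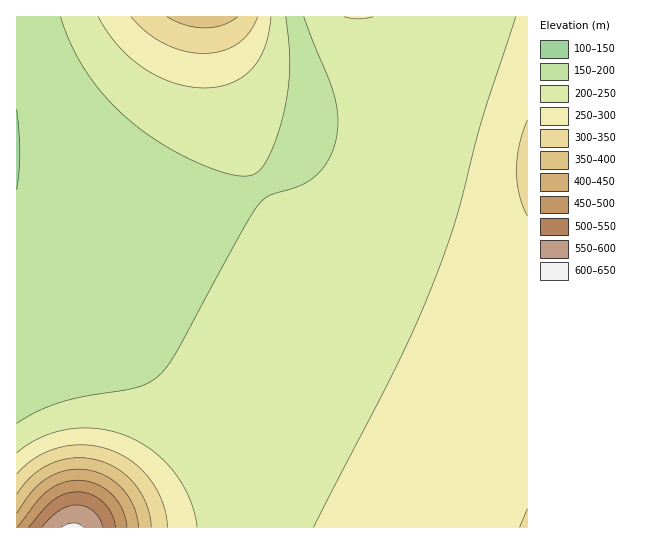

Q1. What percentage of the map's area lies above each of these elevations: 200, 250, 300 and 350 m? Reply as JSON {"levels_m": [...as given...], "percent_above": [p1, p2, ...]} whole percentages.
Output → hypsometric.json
{"levels_m": [200, 250, 300, 350], "percent_above": [74, 29, 6, 3]}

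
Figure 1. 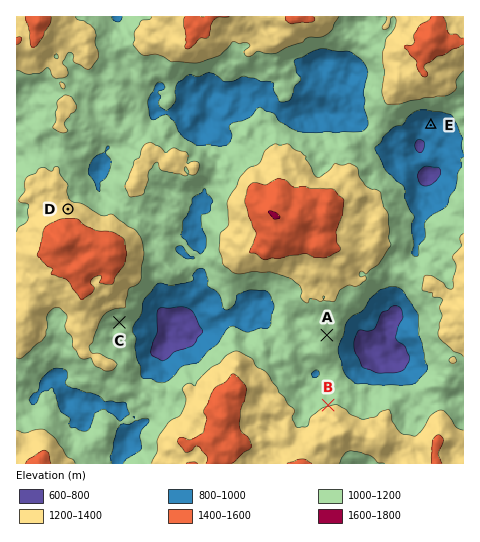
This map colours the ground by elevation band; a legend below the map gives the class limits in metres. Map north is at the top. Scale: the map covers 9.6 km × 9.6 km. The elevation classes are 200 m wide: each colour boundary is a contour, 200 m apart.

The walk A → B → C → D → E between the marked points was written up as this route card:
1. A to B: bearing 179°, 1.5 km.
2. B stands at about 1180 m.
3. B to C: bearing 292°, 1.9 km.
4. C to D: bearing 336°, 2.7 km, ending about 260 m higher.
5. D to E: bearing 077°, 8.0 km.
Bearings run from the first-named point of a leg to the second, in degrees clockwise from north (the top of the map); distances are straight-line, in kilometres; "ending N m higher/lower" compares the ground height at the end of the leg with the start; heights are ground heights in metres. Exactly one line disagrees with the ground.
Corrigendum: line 3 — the distance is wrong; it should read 4.8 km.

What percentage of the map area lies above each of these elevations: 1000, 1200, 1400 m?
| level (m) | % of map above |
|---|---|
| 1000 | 81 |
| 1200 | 38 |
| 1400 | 9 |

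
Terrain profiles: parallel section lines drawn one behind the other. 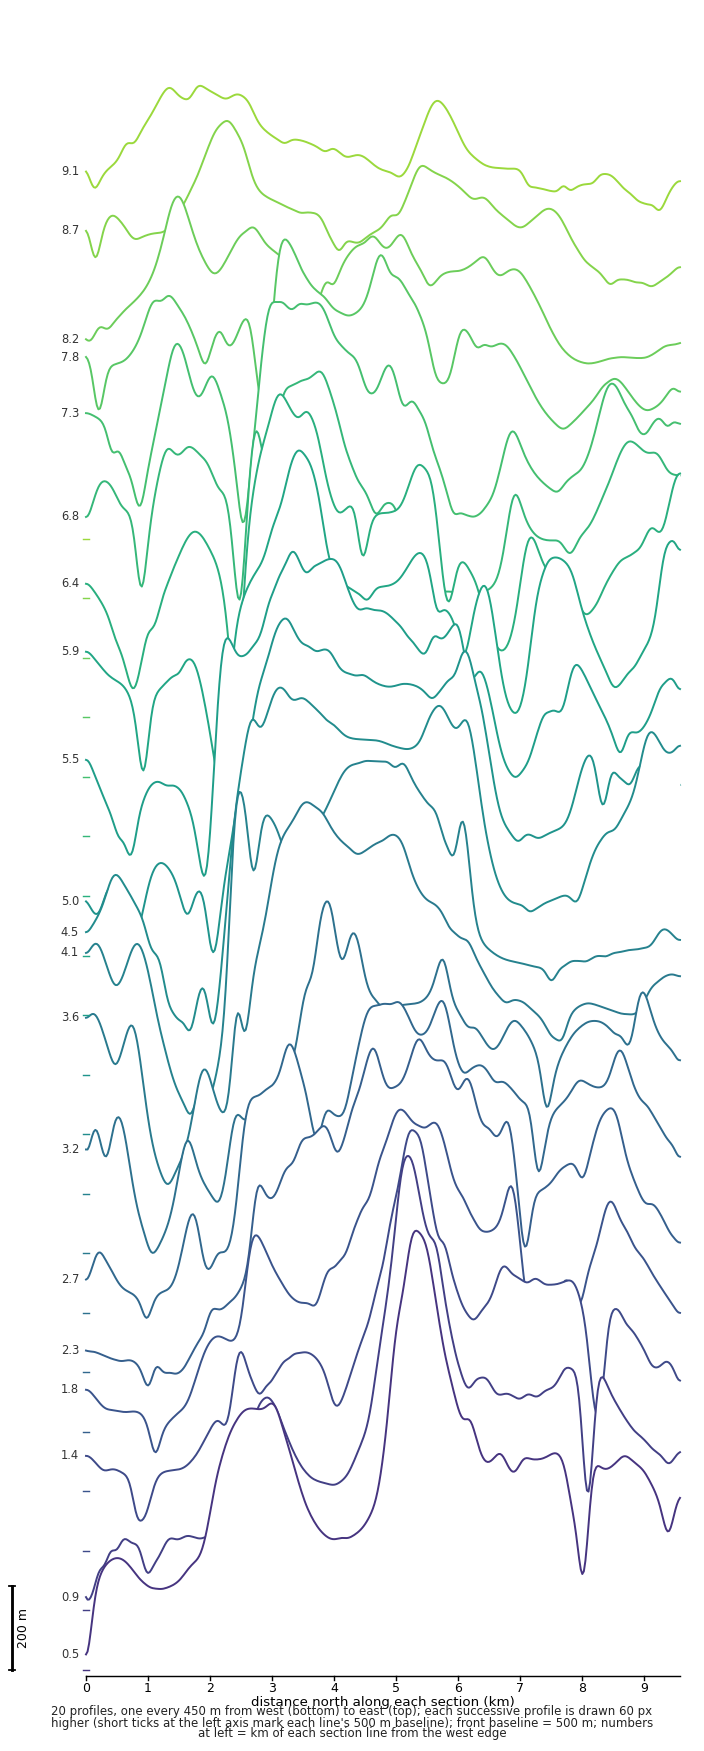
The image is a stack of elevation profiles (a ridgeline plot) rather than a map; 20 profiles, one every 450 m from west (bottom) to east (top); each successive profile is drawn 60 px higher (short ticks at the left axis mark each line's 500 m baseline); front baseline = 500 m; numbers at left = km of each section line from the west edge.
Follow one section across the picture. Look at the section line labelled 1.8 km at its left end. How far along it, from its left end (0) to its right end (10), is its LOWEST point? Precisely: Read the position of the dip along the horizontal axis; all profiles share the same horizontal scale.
1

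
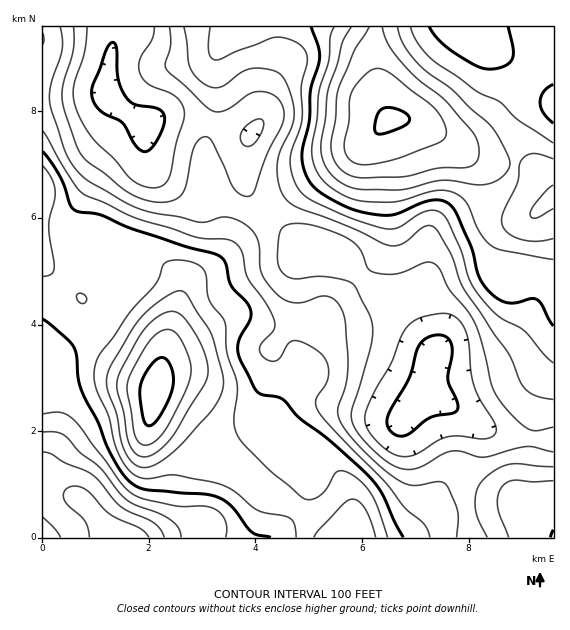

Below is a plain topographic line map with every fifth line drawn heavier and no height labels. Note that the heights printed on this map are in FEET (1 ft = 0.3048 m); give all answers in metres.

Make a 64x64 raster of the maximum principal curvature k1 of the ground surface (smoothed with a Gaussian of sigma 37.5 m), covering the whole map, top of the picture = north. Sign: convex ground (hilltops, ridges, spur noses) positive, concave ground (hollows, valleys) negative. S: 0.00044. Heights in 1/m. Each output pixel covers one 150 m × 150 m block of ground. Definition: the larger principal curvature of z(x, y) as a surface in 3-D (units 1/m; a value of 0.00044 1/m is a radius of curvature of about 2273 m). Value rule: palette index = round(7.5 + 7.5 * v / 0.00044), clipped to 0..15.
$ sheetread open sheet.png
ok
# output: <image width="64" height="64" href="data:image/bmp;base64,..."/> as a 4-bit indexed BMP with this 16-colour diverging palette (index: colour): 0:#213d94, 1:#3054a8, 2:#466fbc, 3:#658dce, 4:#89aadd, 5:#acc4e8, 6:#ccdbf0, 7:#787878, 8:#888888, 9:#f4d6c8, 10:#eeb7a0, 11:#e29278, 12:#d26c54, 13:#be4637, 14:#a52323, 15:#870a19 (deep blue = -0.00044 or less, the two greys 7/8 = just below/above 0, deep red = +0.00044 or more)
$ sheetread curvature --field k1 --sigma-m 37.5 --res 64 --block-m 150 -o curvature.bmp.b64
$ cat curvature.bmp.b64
<image width="64" height="64" href="data:image/bmp;base64,Qk12CAAAAAAAAHYAAAAoAAAAQAAAAEAAAAABAAQAAAAAAAAIAAATCwAAEwsAABAAAAAAAAAAlD0hAKhUMAC8b0YAzo1lAN2qiQDoxKwA8NvMAHh4eACIiIgAyNb0AKC37gB4kuIAVGzSADdGvgAjI6UAGQqHAImZmZh3ZlZ5u7l3eKu4Z4m7qZm93JiImpmIeId3m7mIiZmqmYh2Zoq7qGVnm7l3mrqZmr3smIiZqZiIiIirqYmIiJmZmZh3mruXVFabuYmrqYiazeuId4mZmIiJmbypmYh3iImrupmqqoZUR5u6q7uph4rO64iIiJmYiImazKmYh2ZneJvLqqqZhlV5vLu8y6iHis7rmYiJmYiIiavLmZiHZVZnis3LqpmZmazMu8y6mHeK3uuqqZqph4iaq8qZqph2VWeKztyqq7zMzMzMy6mHZozv27uqq7uYiaq7yqq7mYdlVnnf/KqrzMzLu8uph3Znrv/bqqqrzLmaq7u6qruqqYdnid/9qaqruqu8uod3dmnf/rmZmZq8y6qqq7qZmYmrqZma3/6pmYiZq7uod3d3nP/9mHd3eKvLuqmaqod3Zoq7uqrf/7mYh4mruoh3eInO/+p3ZVVWiru6mHiamHdlaJqqq9//ypiIiruYeHd4rO/+uHZlVFaJu6mGZ5qZh3Z3iJmqz//amYiauoZ3h4rN7tuXZmVVZ4qqmHZnmqmHiIiIiIi///qZiIq5dniJrN3LuoZlVVZ4mZmId3eaqYiZmZh3Zq//+4h3iqlmeJq8uqqphlVVZ3iZiHd3eJqpiKqqmHZWrv/9l3eKqXeJqrqYmqmGVWZ3iIh3d4iJqqmIuqmIh3i+//6od4mpiJmqqYiJqoZnd3eIiHZ4iImqmYipmIiZq83v/smIiaqZmZqqiIqqiId3eIiId3iZmqmZmYiIiavN3M3uy6mau6qYiaupmrqYiHeIiIiIiJmqmZmZiIiZrN3Lze3LuqvMuph3mqqaqpmIiIiIiZmZmZmZmZl3iJmru6vN7bu7vMuph2eJqqqqmYiIiIiImZmJmYiImId3iaqpis3tuaq8uXd3ZnmqqqqZiIiYiHiImJmZiIiIh2eJqpiJve25mquWVVZmeaqaqpiImYh3ZmeImpmIiIiHZ4qph3m97bmZqpZERWeKqZmqmIiZl2VVVmiaqYd4mYd4mph3iKzuypmqqGRWeJqpiZmYiJmYZVVVV5u5h3eZd4ial3eJrN7amZu6l3iJmZiImYiImamGZmVWm7qHeJmIiaqXd4mr3tuYmry6qqqpmYmamZmZqpl3ZlaLupiJmoiJqpiIiZrO7Jd5q8zMy7qqqqqZmZmZqph3ZorLqZmqiImrqYiImb3tp2eKu8y7qaqqupiIiYmaqph2isy6qpl3irupiIiInO24Zniru6mIiau6iHeIiImqqYib3cupiHiru6mHd3iK3slmeaqph3d5q7qYd4iIiJqqmazu25h4mrupmYdnd3nN2oeJqpdmZ3mqqqmHeIiIiJqqvv65h3iruoiIh2Z3eKzLqYmZh1VniZmZqpiIiHd3iarf7Jh3eLuod4iHd3iavMzLqZh2Vmd4iHiaqYiYh2Z3m+/ah3d4qYd3iIiJmrzMvN3LqYdmZ3d3Z4mqmZmHdmaL7bmHd4iYd3eIiavM3cuqvMy6mHd2Z3dmeJmqqYd3dovcqYiImYd4iImrzd3MuYiavLuql2VWd2Zniau6h4iHi8upmZqqh4iZq83d3LqYdniruqqodlZ3dmeJq8qHeIibuqu7u7qIiau83dzLqZhmZ5qqqqmHZnd3eJmsynVWeJu6vN3LqZiJq83MuqmZmXZoqpmaqqmHd3iJqqvKdEVoq7u7zdypmZmrzLqYh4mqh3mqiJmqqpmIiJq6qrp0RXm8upmr3cqqqqq7qYd3eJqYiql3iZqrupmZq6mKu4VWebu5iIm93MzLqqqYdmZnmqmqqGeJmqu7qpm7mIm7p3eJq6mIiJvL3tuoiZhlVmeKq7qXZ4maqru6mruYeau6mIiqqZiHeartypd5mGVVVnm7uod4iZmaq7uru5iJq8y6mau6mYd4qtuYd3mYZVVmeby6mIiZqpmqu7vLmZqrvMy7vMupiIm7unZmeZl2Znd5vLqZmZmqqqq7vMyqqqqqu7zMy6mYm8y6dVZ4mYd3iIm8upiIiau7u7vM3cupmImaq8y6mZms3Lp2Z3eIh3eIicy6mGZ4mrzMy7zNy6mIiImru6mZmbzKuoeId4iHd4iKzLuXVWeJmru7u7zLqpiImrzLqZmau6i6iIiHiId3d4m8u6hVZ3d3iau6q7u6qZqrzMuqmZmql6qYiHeIiHZmebu7qXZmZUVoq7qqqqq7u8zMupmYiJmHq5h3d4iYdlVoq7uph3ZURGiruqqqmqvM3LqYiZh4iHe7l2ZneJmHVWiaq6qHZURFaKq7u6qaq8zLqHd4mIiId7uWVmZ4iZhlZ4q7uod2VWiZqru7qqqru6qYh3iZmIiHu5ZVZ3iJqYZniry5iId4mruqu7uqqruqmZmIiJqZmYjMllZneJqqmZiKzLl3iJq7u6q8uqqru6mImYh4iamamc2mZ3iImrzLuqrMuHeJq7qpiazLqru6mHeIiHd5mZqqzrh4iIiazdzLu8y5d4mqmHZnrMurvLqHZ3iHd3iZmZq+uZmIeJq8y7qrzLqHiZh2VVeby7vMuXZmd3d2d4mYmb26mYd4mqmZmJq8u6iIhlRFaKvLvMyoZmZ3d3ZniZmZzbqZiHiJh4iImru7uph3ZWeKu7vN25dmZ3d3d3eJqqnMupiIiIh2eIiqqau6qZmImrzLm87rl2Znd4h3d4q6mKupiIiIh3d4maqYmqqpmZmru6mK3/yHZnd4iHd4m7qH"/>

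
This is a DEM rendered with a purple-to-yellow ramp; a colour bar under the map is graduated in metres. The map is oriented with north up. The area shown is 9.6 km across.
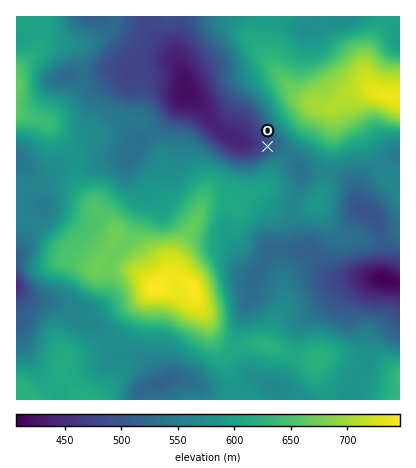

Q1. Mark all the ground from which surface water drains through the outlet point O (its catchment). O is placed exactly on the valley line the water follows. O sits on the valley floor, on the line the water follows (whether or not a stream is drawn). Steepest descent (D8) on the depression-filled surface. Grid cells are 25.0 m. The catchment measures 2.786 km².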